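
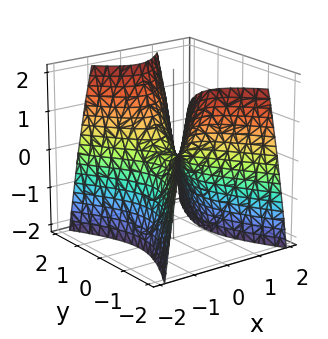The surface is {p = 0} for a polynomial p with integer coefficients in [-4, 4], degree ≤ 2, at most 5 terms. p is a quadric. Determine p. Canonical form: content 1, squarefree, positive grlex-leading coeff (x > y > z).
1. The degree is 2 — a hyperbolic paraboloid; a quadric.
2. Symmetries: it's symmetric under x → −x, forcing even powers of x; the y ↦ −y reflection is a symmetry, so y appears only in even powers.
3. Checking where it meets the axes: it meets the x-axis at x = 0 (among the integer gridlines); it meets the y-axis at y = 0 (among the integer gridlines); it meets the z-axis at z = 0 (among the integer gridlines).
4. Fitting integer coefficients to these (and the overall shape) gives p.

2*x^2 - y^2 + z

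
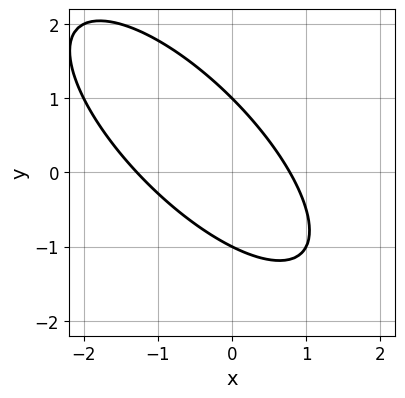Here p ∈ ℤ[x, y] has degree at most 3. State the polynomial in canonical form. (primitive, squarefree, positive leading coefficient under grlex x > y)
2*x^2 + 3*x*y + 2*y^2 + x - 2

Degree: the shape is more complex than any degree-1 curve, so deg p = 2.
From the visible intercepts: among the integer gridlines, it crosses the y-axis at y ∈ {-1, 1}.
These observations pin down the coefficients.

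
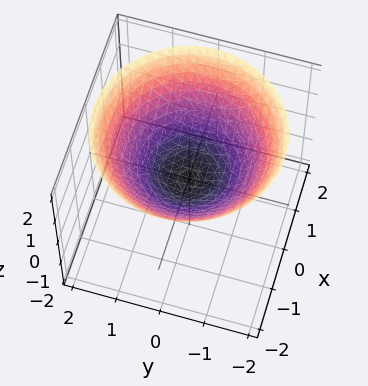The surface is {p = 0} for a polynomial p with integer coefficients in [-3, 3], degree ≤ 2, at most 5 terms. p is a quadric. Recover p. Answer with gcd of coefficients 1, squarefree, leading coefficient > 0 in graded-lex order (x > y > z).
x^2 + y^2 - 2*z

First, degree: a single bowl opening along one axis; a quadric, so deg p = 2.
Next, by symmetry, the z-axis is an axis of rotation, so x and y enter only as x² + y².
Next, from the visible intercepts: one z-axis crossing is at z = 0; one x-axis crossing is at x = 0; it meets the y-axis at y = 0 (among the integer gridlines).
Finally, the integer polynomial consistent with all of this is the stated p.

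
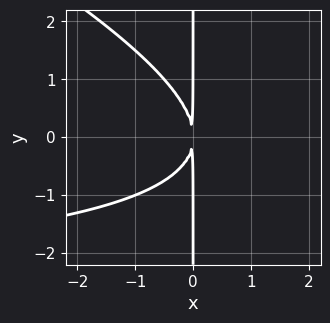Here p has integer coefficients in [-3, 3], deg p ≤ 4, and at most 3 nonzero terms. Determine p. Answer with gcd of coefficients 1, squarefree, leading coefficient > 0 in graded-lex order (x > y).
Degree: the shape is more complex than any degree-2 curve, so deg p = 3.
Checking where it meets the axes: the visible y-axis segment lies entirely on the curve.
Matching integer coefficients to the picture gives p.

x^2*y + 2*x*y^2 + 3*x^2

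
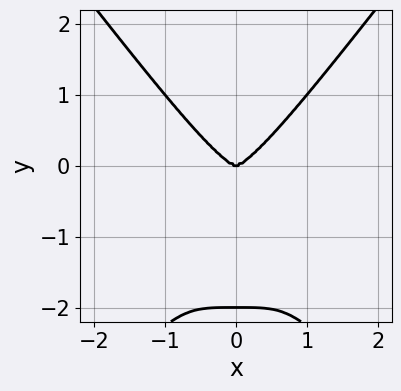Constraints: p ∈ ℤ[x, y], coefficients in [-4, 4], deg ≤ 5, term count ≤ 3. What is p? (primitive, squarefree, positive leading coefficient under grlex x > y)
3*x^4 - y^4 - 2*y^3

deg p = 4. No degree-3 curve has this shape.
Symmetries: mirror symmetry x ↦ −x ⇒ only even powers of x.
Observable constraints: among the integer gridlines, it crosses the y-axis at y ∈ {-2, 0}; one x-axis crossing is at x = 0.
The integer polynomial consistent with all of this is the stated p.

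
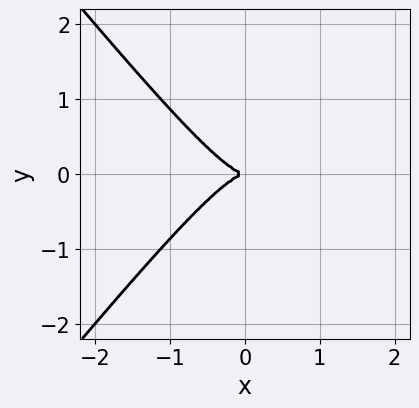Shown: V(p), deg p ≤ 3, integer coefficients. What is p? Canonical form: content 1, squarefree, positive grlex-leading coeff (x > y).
1. The degree is 3 — the shape is more complex than any degree-2 curve.
2. Symmetries: mirror symmetry y ↦ −y ⇒ only even powers of y.
3. Reading off the gridlines: one x-axis crossing is at x = 0; it crosses the y-axis at the gridline y = 0.
4. The integer polynomial consistent with all of this is the stated p.

3*x^3 - 2*x*y^2 + 2*y^2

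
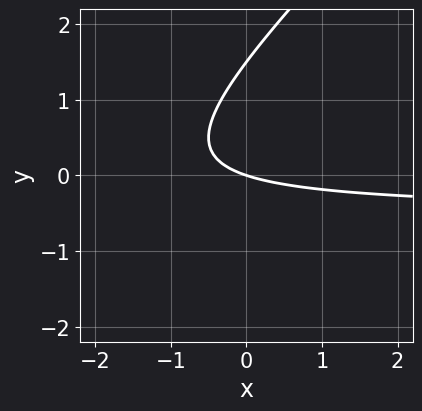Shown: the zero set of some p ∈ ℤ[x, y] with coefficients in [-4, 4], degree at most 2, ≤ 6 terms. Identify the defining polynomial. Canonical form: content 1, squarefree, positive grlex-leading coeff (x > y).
2*x*y - 2*y^2 + x + 3*y

(a) deg p = 2.
(b) From the axis intercepts and sections: one x-axis crossing is at x = 0; one y-axis crossing is at y = 0.
(c) Fitting integer coefficients to these (and the overall shape) gives p.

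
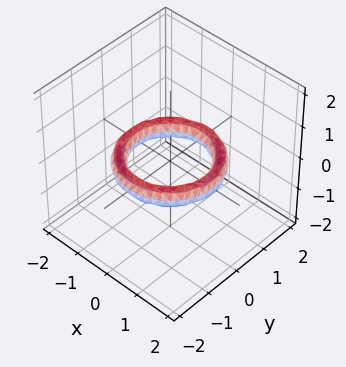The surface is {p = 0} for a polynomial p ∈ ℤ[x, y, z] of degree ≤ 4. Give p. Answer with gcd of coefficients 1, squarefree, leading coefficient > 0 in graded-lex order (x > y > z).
First, deg p = 4.
Next, by symmetry, every cross-section ⟂ z is a circle, so x, y appear only via x² + y².
Next, from the axis intercepts and sections: no z-intercept at any integer in the box; the x-axis gridline crossings are at x ∈ {-1, 1}.
Finally, together with the visible shape, these determine p as stated.

x^4 + 2*x^2*y^2 + y^4 - 3*x^2 - 3*y^2 + 3*z^2 + 2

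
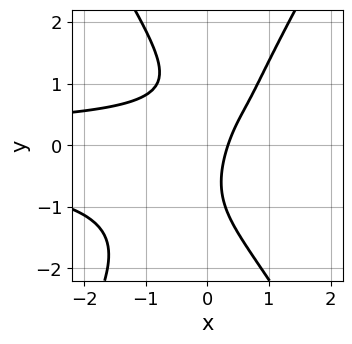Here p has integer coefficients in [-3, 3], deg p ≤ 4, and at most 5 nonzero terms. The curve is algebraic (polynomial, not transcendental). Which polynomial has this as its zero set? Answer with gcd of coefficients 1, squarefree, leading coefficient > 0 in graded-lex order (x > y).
3*x^2*y^2 - y^4 - 3*x*y + 3*x - 1

(a) deg p = 4. No degree-3 curve has this shape.
(b) Checking where it meets the axes: it misses every integer gridline on the y-axis.
(c) Together with the visible shape, these determine p as stated.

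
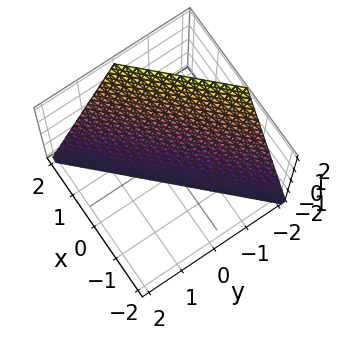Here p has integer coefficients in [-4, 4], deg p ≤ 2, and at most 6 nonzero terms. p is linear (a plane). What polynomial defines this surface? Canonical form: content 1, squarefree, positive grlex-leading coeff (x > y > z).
First, the degree is 1 — every cross-section is a straight line — this is a plane.
Next, reading off the gridlines: one y-axis crossing is at y = -1; one z-axis crossing is at z = -2; one x-axis crossing is at x = 1.
Finally, putting this together gives p.

2*x - 2*y - z - 2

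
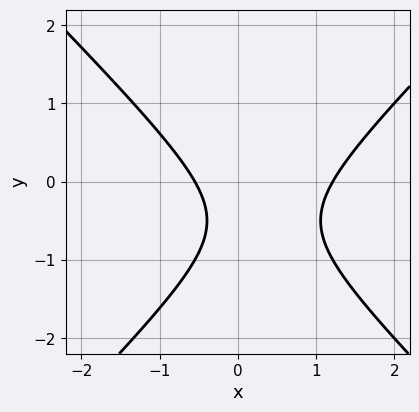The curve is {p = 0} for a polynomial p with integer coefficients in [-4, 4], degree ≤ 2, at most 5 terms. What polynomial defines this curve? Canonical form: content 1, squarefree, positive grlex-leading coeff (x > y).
3*x^2 - 3*y^2 - 2*x - 3*y - 2

First, deg p = 2. The shape is more complex than any degree-1 curve.
Next, from the axis intercepts and sections: it misses every integer gridline on the y-axis.
Finally, these observations pin down the coefficients.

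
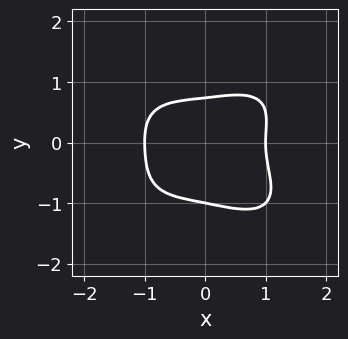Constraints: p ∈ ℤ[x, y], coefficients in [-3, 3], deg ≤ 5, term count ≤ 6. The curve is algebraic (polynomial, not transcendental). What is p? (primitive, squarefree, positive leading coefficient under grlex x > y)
x^4 + 2*y^4 - x*y^2 + y^3 - 1

The degree is 4 — the shape is more complex than any degree-3 curve.
From the visible intercepts: among the integer gridlines, it crosses the x-axis at x ∈ {-1, 1}; one y-axis crossing is at y = -1.
Assembling these constraints gives the stated polynomial.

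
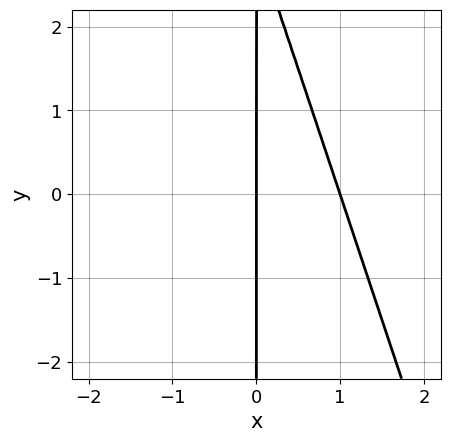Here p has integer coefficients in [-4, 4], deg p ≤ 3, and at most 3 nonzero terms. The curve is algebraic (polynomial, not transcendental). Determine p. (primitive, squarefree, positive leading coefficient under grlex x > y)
3*x^2 + x*y - 3*x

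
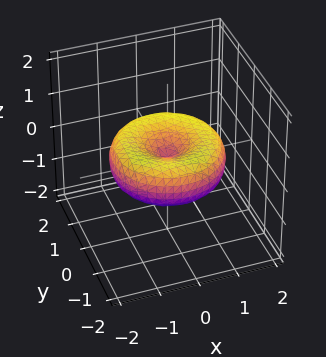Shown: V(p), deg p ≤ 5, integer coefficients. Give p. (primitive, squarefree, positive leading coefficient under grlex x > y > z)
1. The degree is 4 — the shape is more complex than any degree-3 surface.
2. Symmetry: every cross-section ⟂ z is a circle, so x, y appear only via x² + y².
3. Reading off the gridlines: it meets the z-axis at z = 0 (among the integer gridlines); it crosses the y-axis at the gridline y = 0; it crosses the x-axis at the gridline x = 0.
4. Solving for integer coefficients yields p as stated.

x^4 + 2*x^2*y^2 + y^4 - 2*x^2 - 2*y^2 + 3*z^2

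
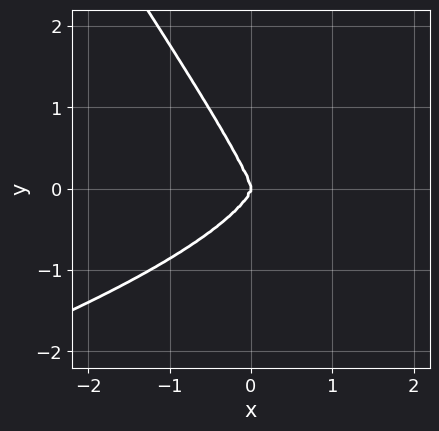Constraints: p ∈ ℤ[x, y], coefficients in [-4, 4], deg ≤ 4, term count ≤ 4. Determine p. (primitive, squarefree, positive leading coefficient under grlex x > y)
1. Degree: the shape is more complex than any degree-3 curve, so deg p = 4.
2. Observable constraints: it crosses the x-axis at the gridline x = 0; it crosses the y-axis at the gridline y = 0.
3. Fitting integer coefficients to these (and the overall shape) gives p.

3*x*y^3 + 2*y^4 + 3*x^3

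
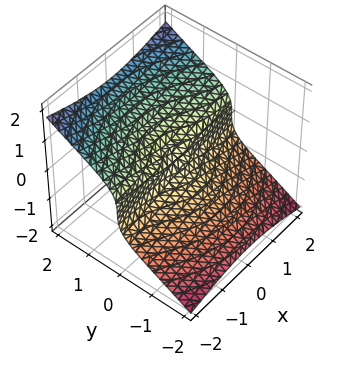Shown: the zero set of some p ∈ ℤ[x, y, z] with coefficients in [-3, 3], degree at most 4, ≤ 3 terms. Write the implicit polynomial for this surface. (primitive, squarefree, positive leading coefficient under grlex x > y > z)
1. Degree: a generic line meets the surface in up to 3 points, so deg p = 3.
2. Checking where it meets the axes: the visible x-axis segment lies entirely on the surface; it meets the y-axis at y = 0 (among the integer gridlines); it meets the z-axis at z = 0 (among the integer gridlines).
3. Solving for integer coefficients yields p as stated.

x^2*y + y^3 - 3*z^3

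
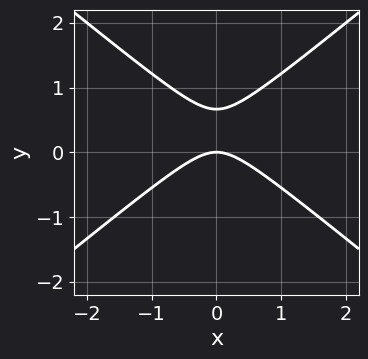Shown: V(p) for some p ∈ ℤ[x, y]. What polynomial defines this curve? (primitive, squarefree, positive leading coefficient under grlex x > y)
2*x^2 - 3*y^2 + 2*y

1. The degree is 2 — the shape is more complex than any degree-1 curve.
2. Symmetries: mirror symmetry x ↦ −x ⇒ only even powers of x.
3. Observable constraints: one y-axis crossing is at y = 0; it crosses the x-axis at the gridline x = 0.
4. Assembling these constraints gives the stated polynomial.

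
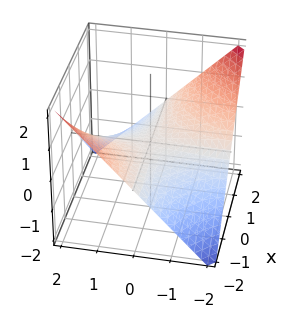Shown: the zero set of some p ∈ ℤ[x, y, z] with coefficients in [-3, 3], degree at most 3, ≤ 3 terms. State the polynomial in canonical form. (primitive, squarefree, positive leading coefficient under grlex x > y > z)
1. Degree: a saddle surface; a quadric, so deg p = 2.
2. Observable constraints: the visible x-axis segment lies entirely on the surface; it meets the z-axis at z = 0 (among the integer gridlines); the visible y-axis segment lies entirely on the surface.
3. Together with the visible shape, these determine p as stated.

x*y + 2*z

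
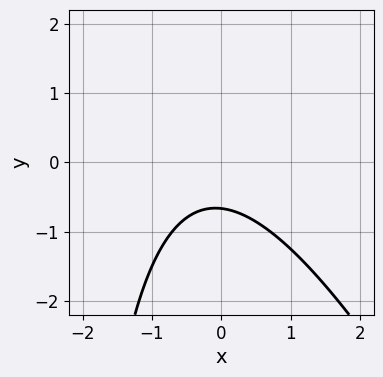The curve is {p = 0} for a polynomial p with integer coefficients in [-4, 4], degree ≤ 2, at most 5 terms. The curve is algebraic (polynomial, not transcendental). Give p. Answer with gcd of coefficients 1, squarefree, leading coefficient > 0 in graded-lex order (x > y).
1. The degree is 2 — no degree-1 curve has this shape.
2. Observable constraints: the curve avoids every integer x-axis point in the box.
3. Together with the visible shape, these determine p as stated.

2*x^2 + x*y + x + 3*y + 2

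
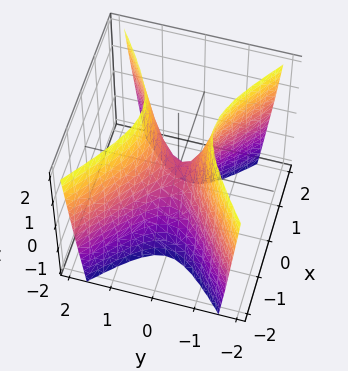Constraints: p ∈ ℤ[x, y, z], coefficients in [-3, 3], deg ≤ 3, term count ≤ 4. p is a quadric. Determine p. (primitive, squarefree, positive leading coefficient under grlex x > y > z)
2*x^2 - 3*y^2 + z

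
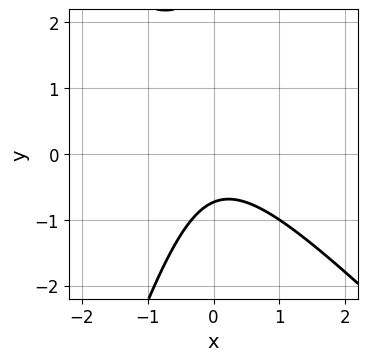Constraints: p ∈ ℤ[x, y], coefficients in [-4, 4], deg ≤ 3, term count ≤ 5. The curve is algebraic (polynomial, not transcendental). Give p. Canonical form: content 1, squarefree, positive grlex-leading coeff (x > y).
1. Degree: the shape is more complex than any degree-1 curve, so deg p = 2.
2. From the axis intercepts and sections: the curve avoids every integer x-axis point in the box.
3. Matching integer coefficients to the picture gives p.

3*x^2 + 2*x*y - y^2 + 2*y + 2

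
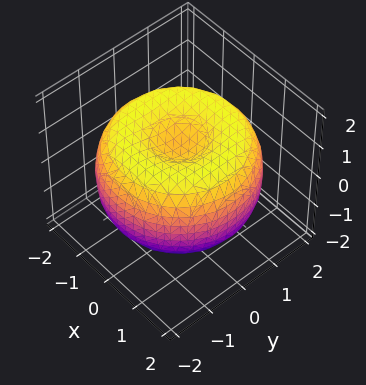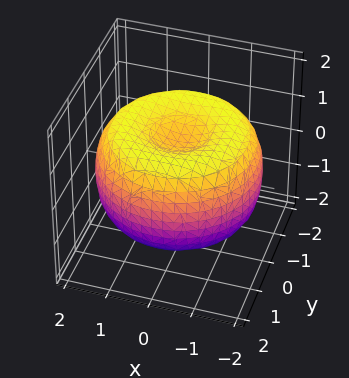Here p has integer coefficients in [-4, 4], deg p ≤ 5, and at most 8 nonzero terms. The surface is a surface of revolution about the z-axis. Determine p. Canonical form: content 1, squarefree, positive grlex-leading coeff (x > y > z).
x^4 + 2*x^2*y^2 + y^4 - 3*x^2 - 3*y^2 + 3*z^2 - 2

(a) deg p = 4.
(b) Symmetries: every cross-section ⟂ z is a circle, so x, y appear only via x² + y².
(c) From the axis intercepts and sections: a circular section at z = 1 has radius between 0 and 1.
(d) These observations pin down the coefficients.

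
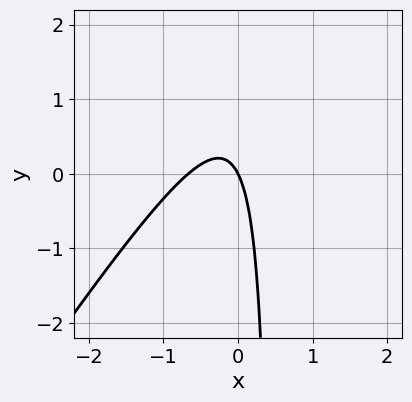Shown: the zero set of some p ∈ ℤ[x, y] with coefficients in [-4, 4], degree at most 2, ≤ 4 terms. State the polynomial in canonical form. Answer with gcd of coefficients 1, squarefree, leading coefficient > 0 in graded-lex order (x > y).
The degree is 2 — a generic line meets the curve in up to 2 points.
Against the integer gridlines: it meets the x-axis at x = 0 (among the integer gridlines); one y-axis crossing is at y = 0.
These observations pin down the coefficients.

3*x^2 - 2*x*y + 2*x + y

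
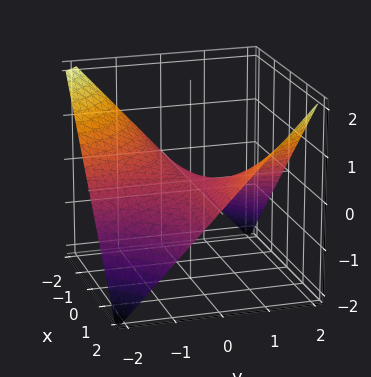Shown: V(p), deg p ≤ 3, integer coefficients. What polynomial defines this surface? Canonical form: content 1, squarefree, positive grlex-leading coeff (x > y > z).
(a) Degree: a hyperbolic paraboloid; a quadric, so deg p = 2.
(b) Observable constraints: the visible x-axis segment lies entirely on the surface; the visible y-axis segment lies entirely on the surface.
(c) Fitting integer coefficients to these (and the overall shape) gives p.

x*y - 2*z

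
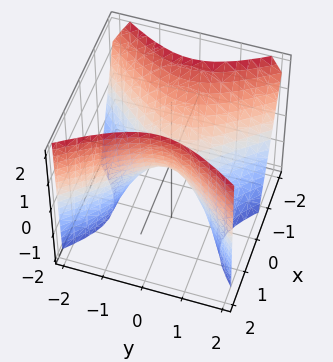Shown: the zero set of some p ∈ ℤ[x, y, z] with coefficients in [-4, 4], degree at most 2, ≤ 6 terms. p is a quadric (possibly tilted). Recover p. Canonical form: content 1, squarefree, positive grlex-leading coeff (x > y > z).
3*x^2 + x*z - 2*y^2 - 2*z

First, the degree is 2 — no degree-1 surface has this shape.
Then, from the axis intercepts and sections: one z-axis crossing is at z = 0; it crosses the x-axis at the gridline x = 0.
Finally, the integer polynomial consistent with all of this is the stated p.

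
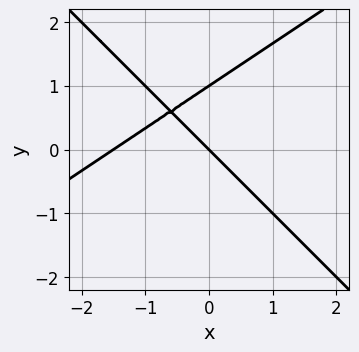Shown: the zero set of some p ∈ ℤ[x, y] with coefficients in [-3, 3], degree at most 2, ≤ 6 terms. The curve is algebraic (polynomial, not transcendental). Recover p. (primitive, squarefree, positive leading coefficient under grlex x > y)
deg p = 2. A generic line meets the curve in up to 2 points.
Against the integer gridlines: it meets the x-axis at x = 0 (among the integer gridlines); among the integer gridlines, it crosses the y-axis at y ∈ {0, 1}.
Assembling these constraints gives the stated polynomial.

2*x^2 - x*y - 3*y^2 + 3*x + 3*y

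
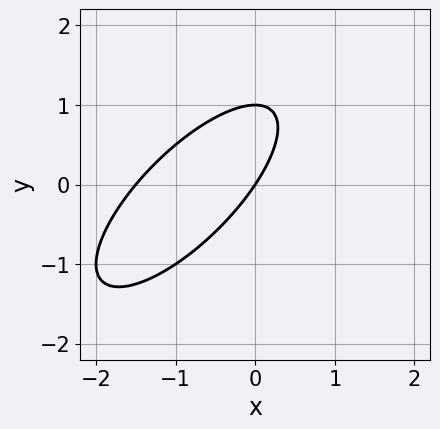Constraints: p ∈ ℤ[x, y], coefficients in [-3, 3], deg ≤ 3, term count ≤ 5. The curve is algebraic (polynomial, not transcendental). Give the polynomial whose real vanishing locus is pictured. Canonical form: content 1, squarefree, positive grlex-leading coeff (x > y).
2*x^2 - 3*x*y + 2*y^2 + 3*x - 2*y

The degree is 2 — no degree-1 curve has this shape.
Reading off the gridlines: it meets the x-axis at x = 0 (among the integer gridlines); among the integer gridlines, it crosses the y-axis at y ∈ {0, 1}.
Solving for integer coefficients yields p as stated.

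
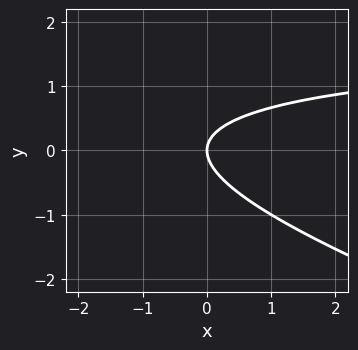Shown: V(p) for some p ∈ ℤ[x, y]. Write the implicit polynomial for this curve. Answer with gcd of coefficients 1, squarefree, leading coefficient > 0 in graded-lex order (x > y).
First, degree: the shape is more complex than any degree-1 curve, so deg p = 2.
Next, from the axis intercepts and sections: it meets the x-axis at x = 0 (among the integer gridlines); it crosses the y-axis at the gridline y = 0.
Finally, the integer polynomial consistent with all of this is the stated p.

x*y + 3*y^2 - 2*x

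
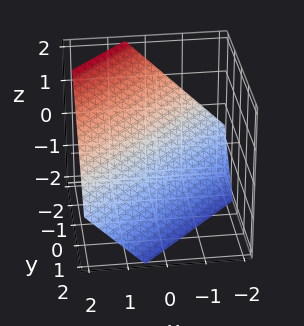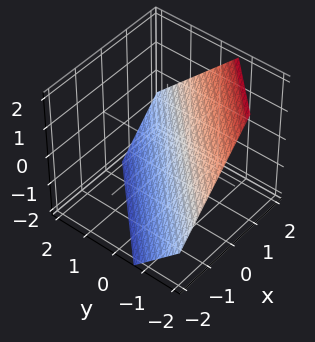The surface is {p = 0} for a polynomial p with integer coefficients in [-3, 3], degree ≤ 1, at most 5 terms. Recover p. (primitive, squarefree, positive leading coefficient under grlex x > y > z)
(a) Degree: every cross-section is a straight line — this is a plane, so deg p = 1.
(b) Solving for integer coefficients yields p as stated.

3*x - 3*y - 3*z - 2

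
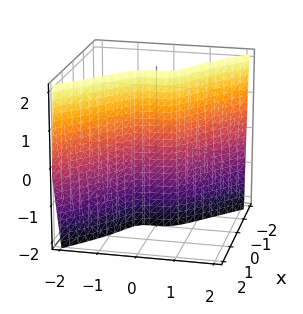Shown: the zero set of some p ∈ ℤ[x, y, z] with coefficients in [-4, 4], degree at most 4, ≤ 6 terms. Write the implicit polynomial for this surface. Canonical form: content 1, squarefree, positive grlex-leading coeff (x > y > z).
deg p = 3. The shape is more complex than any degree-2 surface.
Reading off the gridlines: it crosses the y-axis at the gridline y = 0; the visible z-axis segment lies entirely on the surface; one x-axis crossing is at x = 0.
Fitting integer coefficients to these (and the overall shape) gives p.

3*x^3 + x^2*z + 3*y^3 + 3*x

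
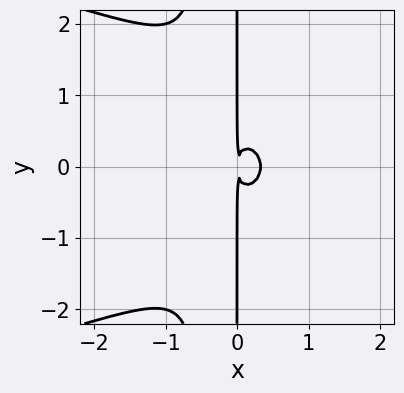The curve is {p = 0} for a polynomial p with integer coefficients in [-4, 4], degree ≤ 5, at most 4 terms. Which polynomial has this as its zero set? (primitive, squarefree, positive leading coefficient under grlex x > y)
First, degree: a generic line meets the curve in up to 4 points, so deg p = 4.
Next, symmetries: mirror symmetry y ↦ −y ⇒ only even powers of y.
Then, checking where it meets the axes: the visible y-axis segment lies entirely on the curve.
Finally, assembling these constraints gives the stated polynomial.

2*x^2*y^2 + 3*x^3 + x*y^2 - x^2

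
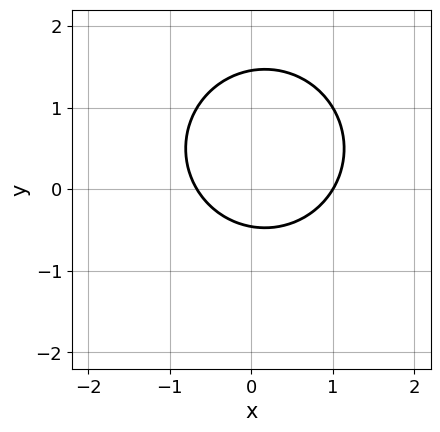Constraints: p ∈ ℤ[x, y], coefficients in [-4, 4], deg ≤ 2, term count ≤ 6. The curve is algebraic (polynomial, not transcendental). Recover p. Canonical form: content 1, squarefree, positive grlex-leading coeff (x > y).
First, degree: a generic line meets the curve in up to 2 points, so deg p = 2.
Then, from the axis intercepts and sections: it meets the x-axis at x = 1 (among the integer gridlines).
Finally, these observations pin down the coefficients.

3*x^2 + 3*y^2 - x - 3*y - 2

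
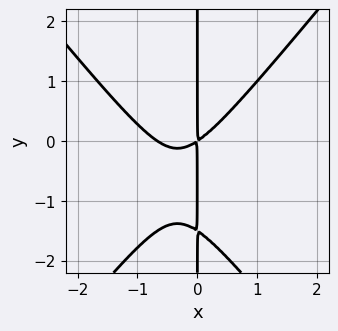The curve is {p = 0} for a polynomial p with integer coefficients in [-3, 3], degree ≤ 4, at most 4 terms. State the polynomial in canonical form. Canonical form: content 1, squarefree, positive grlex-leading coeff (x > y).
1. The degree is 3 — no degree-2 curve has this shape.
2. Reading off the gridlines: the visible y-axis segment lies entirely on the curve.
3. Matching integer coefficients to the picture gives p.

3*x^3 - 2*x*y^2 + 2*x^2 - 3*x*y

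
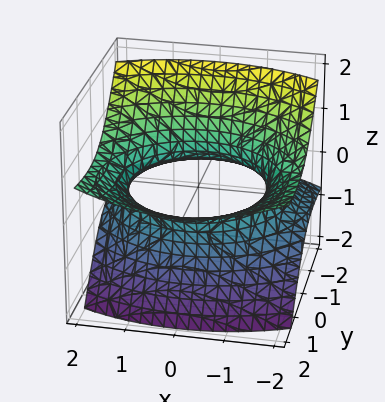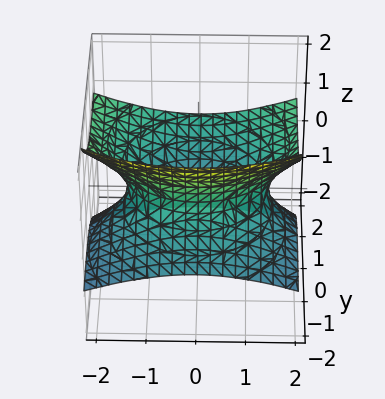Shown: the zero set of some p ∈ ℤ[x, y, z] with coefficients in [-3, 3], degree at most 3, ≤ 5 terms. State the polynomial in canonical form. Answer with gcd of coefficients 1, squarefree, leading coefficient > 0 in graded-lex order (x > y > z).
x^2 + y^2 - 3*y*z - 3*z^2 - 2

(a) Degree: the shape is more complex than any degree-1 surface, so deg p = 2.
(b) From the axis intercepts and sections: no z-intercept at any integer in the box.
(c) Putting this together gives p.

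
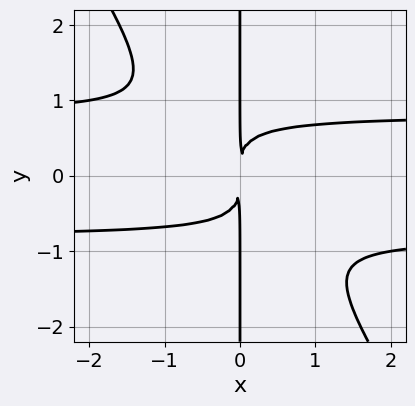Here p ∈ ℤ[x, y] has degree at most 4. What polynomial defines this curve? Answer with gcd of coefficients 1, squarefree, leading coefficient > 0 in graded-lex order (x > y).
3*x^2*y^2 + 2*x*y^3 - 2*x^2

First, deg p = 4. A generic line meets the curve in up to 4 points.
Next, reading off the gridlines: every point of the y-axis in the box is on the curve.
Finally, fitting integer coefficients to these (and the overall shape) gives p.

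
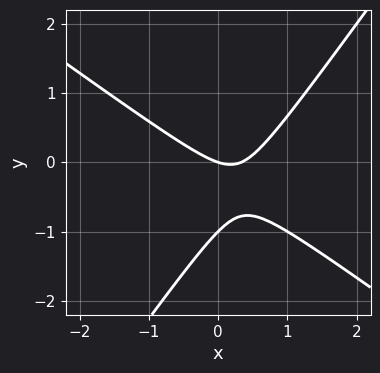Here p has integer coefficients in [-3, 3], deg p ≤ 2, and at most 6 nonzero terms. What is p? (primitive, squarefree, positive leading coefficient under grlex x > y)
3*x^2 + 2*x*y - 3*y^2 - x - 3*y

(a) deg p = 2. The shape is more complex than any degree-1 curve.
(b) From the visible intercepts: it meets the x-axis at x = 0 (among the integer gridlines); among the integer gridlines, it crosses the y-axis at y ∈ {-1, 0}.
(c) Together with the visible shape, these determine p as stated.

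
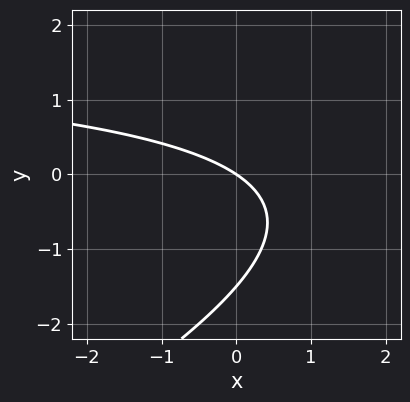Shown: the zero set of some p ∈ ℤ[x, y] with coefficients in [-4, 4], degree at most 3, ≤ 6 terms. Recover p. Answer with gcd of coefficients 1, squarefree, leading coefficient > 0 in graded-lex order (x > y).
x*y - 2*y^2 - 2*x - 3*y

deg p = 2. No degree-1 curve has this shape.
From the axis intercepts and sections: one y-axis crossing is at y = 0; it crosses the x-axis at the gridline x = 0.
Fitting integer coefficients to these (and the overall shape) gives p.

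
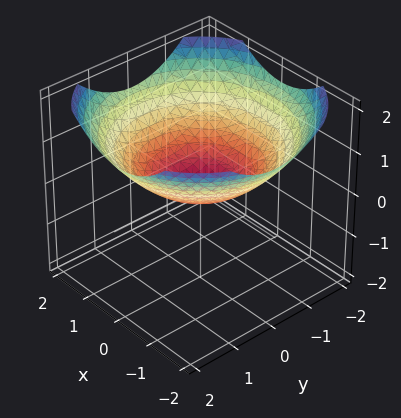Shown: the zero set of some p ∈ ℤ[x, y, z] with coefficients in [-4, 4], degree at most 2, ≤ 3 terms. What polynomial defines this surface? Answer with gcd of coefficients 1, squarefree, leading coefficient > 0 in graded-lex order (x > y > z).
First, degree: a single bowl opening along one axis; a quadric, so deg p = 2.
Next, by symmetry, the z-axis is an axis of rotation, so x and y enter only as x² + y².
Then, checking where it meets the axes: it meets the z-axis at z = 0 (among the integer gridlines); a circular section at z = 1 has radius between 1 and 2.
Finally, fitting integer coefficients to these (and the overall shape) gives p.

x^2 + y^2 - 3*z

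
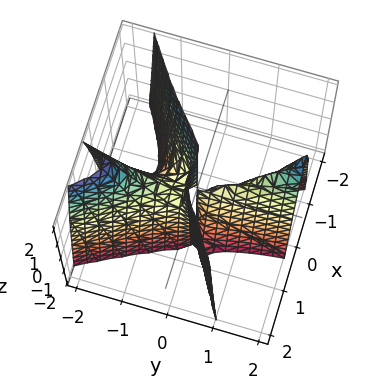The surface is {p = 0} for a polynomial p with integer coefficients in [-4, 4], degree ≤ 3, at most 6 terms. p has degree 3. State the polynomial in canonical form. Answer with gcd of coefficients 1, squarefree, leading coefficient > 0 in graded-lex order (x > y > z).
The degree is 3 — a generic line meets the surface in up to 3 points.
Reading off the gridlines: every point of the z-axis in the box is on the surface; the visible y-axis segment lies entirely on the surface.
Fitting integer coefficients to these (and the overall shape) gives p.

3*x^3 - 3*x^2*y - 3*x*y^2 - 2*x^2 - y*z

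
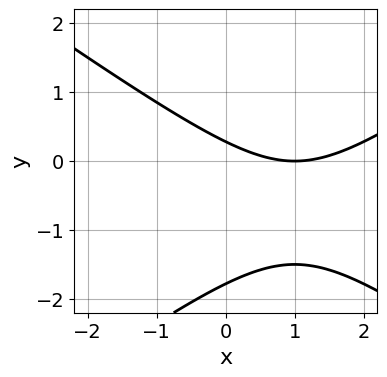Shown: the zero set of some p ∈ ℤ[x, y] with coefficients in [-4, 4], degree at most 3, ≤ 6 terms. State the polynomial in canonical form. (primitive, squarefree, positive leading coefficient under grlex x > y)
x^2 - 2*y^2 - 2*x - 3*y + 1

deg p = 2. A generic line meets the curve in up to 2 points.
Reading off the gridlines: it crosses the x-axis at the gridline x = 1.
The integer polynomial consistent with all of this is the stated p.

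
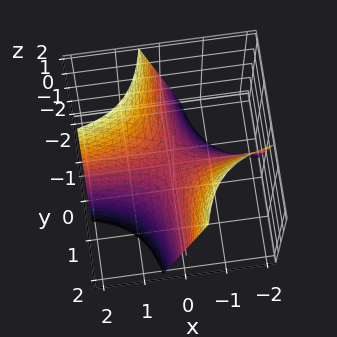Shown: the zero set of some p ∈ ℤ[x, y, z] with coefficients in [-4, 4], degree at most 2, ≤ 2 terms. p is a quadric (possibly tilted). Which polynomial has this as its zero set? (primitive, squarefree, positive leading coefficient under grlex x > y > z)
(a) Degree: no degree-1 surface has this shape, so deg p = 2.
(b) From the visible intercepts: every point of the x-axis in the box is on the surface; it meets the z-axis at z = 0 (among the integer gridlines); every point of the y-axis in the box is on the surface.
(c) Putting this together gives p.

2*x*y + z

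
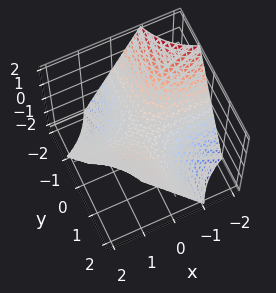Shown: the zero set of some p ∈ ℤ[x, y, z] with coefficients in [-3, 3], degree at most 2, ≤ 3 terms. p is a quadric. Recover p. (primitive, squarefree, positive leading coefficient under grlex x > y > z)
1. deg p = 2. A saddle surface; a quadric.
2. Checking where it meets the axes: the visible x-axis segment lies entirely on the surface; it crosses the z-axis at the gridline z = 0; the visible y-axis segment lies entirely on the surface.
3. Together with the visible shape, these determine p as stated.

x*y - z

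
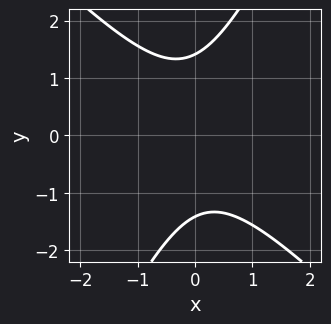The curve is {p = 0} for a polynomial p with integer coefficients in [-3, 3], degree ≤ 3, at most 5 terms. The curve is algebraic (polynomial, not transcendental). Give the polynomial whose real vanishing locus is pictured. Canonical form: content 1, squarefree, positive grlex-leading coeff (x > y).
2*x^2 + x*y - y^2 + 2

1. deg p = 2. No degree-1 curve has this shape.
2. From the axis intercepts and sections: it misses every integer gridline on the x-axis.
3. Solving for integer coefficients yields p as stated.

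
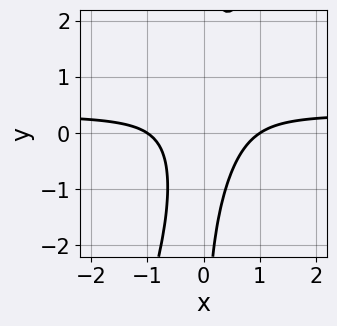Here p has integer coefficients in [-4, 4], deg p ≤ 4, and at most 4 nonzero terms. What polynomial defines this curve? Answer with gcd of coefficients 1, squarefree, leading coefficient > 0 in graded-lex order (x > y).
3*x^2*y - x*y^2 - x^2 + 1

1. Degree: a generic line meets the curve in up to 3 points, so deg p = 3.
2. Observable constraints: the curve avoids every integer y-axis point in the box; the x-axis gridline crossings are at x ∈ {-1, 1}.
3. Putting this together gives p.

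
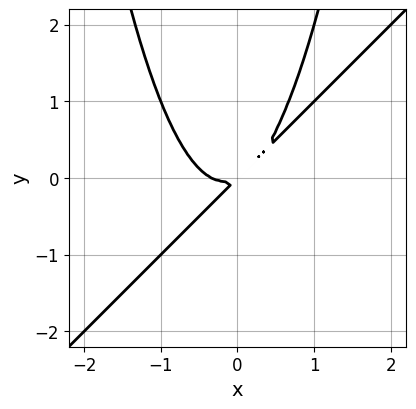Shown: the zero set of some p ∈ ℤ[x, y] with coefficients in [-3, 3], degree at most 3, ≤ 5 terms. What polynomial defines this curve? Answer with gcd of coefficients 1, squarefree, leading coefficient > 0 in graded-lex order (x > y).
3*x^3 - 3*x^2*y + x^2 - 3*x*y + 2*y^2

First, deg p = 3.
Finally, putting this together gives p.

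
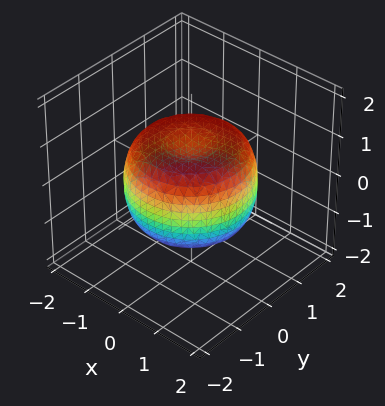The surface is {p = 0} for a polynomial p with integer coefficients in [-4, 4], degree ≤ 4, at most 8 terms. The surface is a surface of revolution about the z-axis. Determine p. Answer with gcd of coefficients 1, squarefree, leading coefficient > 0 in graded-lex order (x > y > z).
First, the degree is 4 — a generic line meets the surface in up to 4 points.
Then, by symmetry, every cross-section ⟂ z is a circle, so x, y appear only via x² + y².
Next, from the axis intercepts and sections: a circular section at z = 1 has radius between 0 and 1.
Finally, putting this together gives p.

2*x^4 + 4*x^2*y^2 + 2*y^4 - 3*x^2 - 3*y^2 + 3*z^2 - 2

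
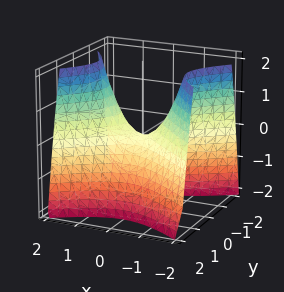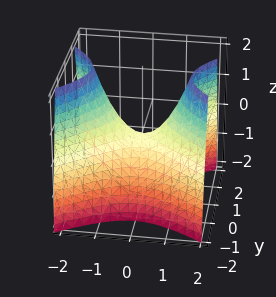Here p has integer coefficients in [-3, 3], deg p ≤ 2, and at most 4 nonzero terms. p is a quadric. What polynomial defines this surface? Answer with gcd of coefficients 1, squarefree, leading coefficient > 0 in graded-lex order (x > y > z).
2*x^2 - 3*y^2 - 2*z

1. Degree: a saddle surface; a quadric, so deg p = 2.
2. Symmetries: mirror symmetry x ↦ −x ⇒ only even powers of x; mirror symmetry y ↦ −y ⇒ only even powers of y.
3. Against the integer gridlines: one y-axis crossing is at y = 0; it meets the z-axis at z = 0 (among the integer gridlines); it crosses the x-axis at the gridline x = 0.
4. Putting this together gives p.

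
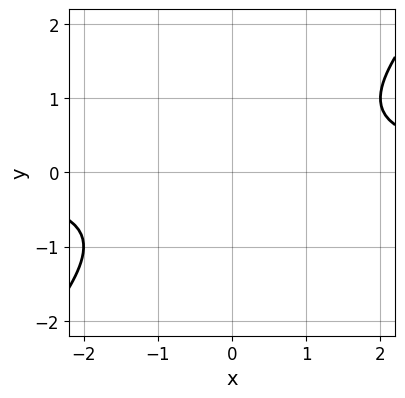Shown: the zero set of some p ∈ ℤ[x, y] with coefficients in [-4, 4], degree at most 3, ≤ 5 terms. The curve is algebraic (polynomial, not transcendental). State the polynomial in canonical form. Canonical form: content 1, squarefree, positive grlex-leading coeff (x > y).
x*y - y^2 - 1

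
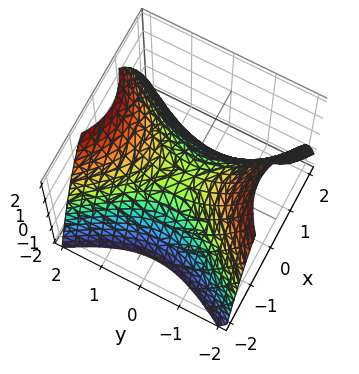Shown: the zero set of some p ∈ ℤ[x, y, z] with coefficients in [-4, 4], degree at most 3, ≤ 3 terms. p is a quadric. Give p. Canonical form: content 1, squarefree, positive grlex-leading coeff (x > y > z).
1. The degree is 2 — a hyperbolic paraboloid; a quadric.
2. Symmetries: the x ↦ −x reflection is a symmetry, so x appears only in even powers; mirror symmetry y ↦ −y ⇒ only even powers of y.
3. Checking where it meets the axes: it crosses the z-axis at the gridline z = 0; it crosses the x-axis at the gridline x = 0; it crosses the y-axis at the gridline y = 0.
4. Putting this together gives p.

3*x^2 - 2*y^2 + 3*z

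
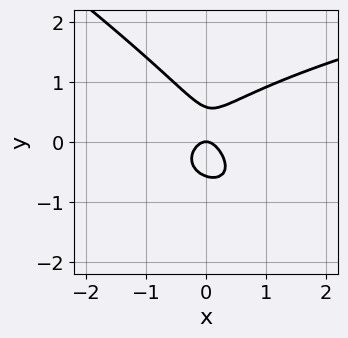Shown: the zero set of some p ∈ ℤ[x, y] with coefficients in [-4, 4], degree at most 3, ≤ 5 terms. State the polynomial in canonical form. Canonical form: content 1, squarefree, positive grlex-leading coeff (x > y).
(a) Degree: a generic line meets the curve in up to 3 points, so deg p = 3.
(b) From the visible intercepts: it crosses the x-axis at the gridline x = 0; one y-axis crossing is at y = 0.
(c) Assembling these constraints gives the stated polynomial.

2*x*y^2 + 3*y^3 - 3*x^2 - y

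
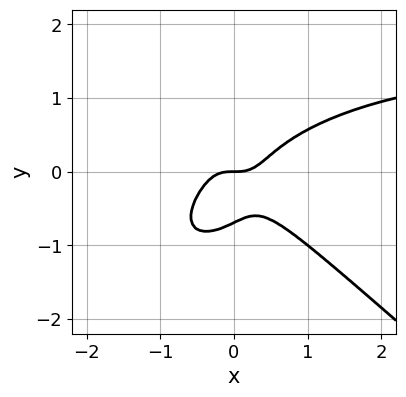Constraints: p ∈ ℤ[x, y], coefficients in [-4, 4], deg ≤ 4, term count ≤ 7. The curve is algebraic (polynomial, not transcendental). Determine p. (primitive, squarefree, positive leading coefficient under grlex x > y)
2*x^3*y + 3*y^4 - 3*x^3 + 3*x*y^2 + y

(a) deg p = 4. No degree-3 curve has this shape.
(b) Checking where it meets the axes: one x-axis crossing is at x = 0; it crosses the y-axis at the gridline y = 0.
(c) Assembling these constraints gives the stated polynomial.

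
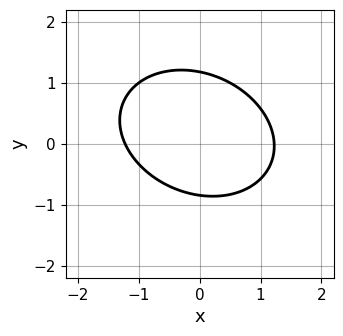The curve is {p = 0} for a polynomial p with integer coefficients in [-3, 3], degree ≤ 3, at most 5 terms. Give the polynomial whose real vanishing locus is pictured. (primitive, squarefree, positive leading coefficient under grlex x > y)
deg p = 2. No degree-1 curve has this shape.
Putting this together gives p.

2*x^2 + x*y + 3*y^2 - y - 3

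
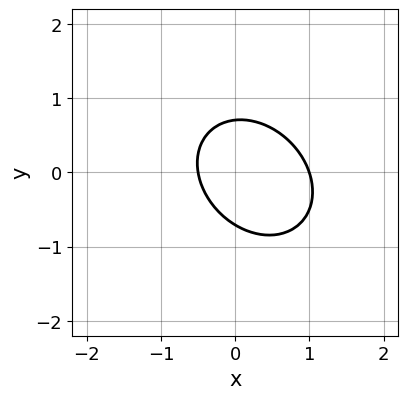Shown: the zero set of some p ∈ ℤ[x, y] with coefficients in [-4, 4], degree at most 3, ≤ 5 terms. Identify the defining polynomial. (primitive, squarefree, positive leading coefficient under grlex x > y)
2*x^2 + x*y + 2*y^2 - x - 1

deg p = 2. A generic line meets the curve in up to 2 points.
Reading off the gridlines: it meets the x-axis at x = 1 (among the integer gridlines).
These observations pin down the coefficients.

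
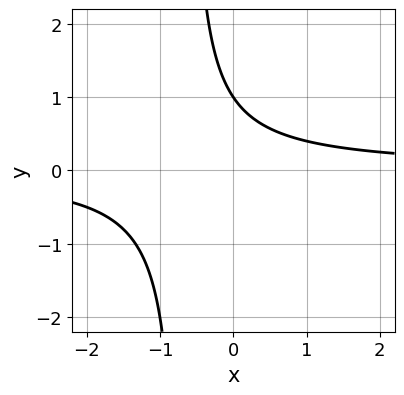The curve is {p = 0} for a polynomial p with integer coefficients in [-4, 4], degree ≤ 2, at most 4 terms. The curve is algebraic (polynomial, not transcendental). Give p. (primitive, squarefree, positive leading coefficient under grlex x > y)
3*x*y + 2*y - 2

Degree: a generic line meets the curve in up to 2 points, so deg p = 2.
From the axis intercepts and sections: it meets the y-axis at y = 1 (among the integer gridlines); no x-intercept at any integer in the box.
The integer polynomial consistent with all of this is the stated p.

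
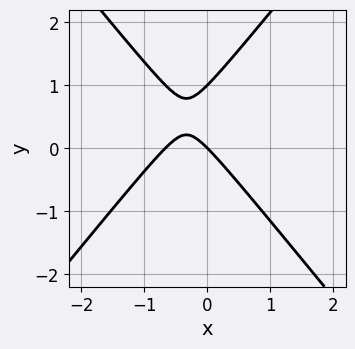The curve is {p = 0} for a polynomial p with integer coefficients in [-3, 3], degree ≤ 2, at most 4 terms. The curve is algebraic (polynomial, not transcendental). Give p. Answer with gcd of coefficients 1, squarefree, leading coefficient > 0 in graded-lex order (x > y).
First, degree: a generic line meets the curve in up to 2 points, so deg p = 2.
Next, checking where it meets the axes: the y-axis gridline crossings are at y ∈ {0, 1}; it meets the x-axis at x = 0 (among the integer gridlines).
Finally, fitting integer coefficients to these (and the overall shape) gives p.

3*x^2 - 2*y^2 + 2*x + 2*y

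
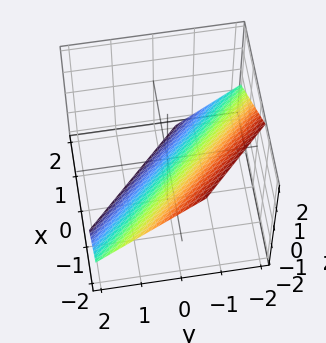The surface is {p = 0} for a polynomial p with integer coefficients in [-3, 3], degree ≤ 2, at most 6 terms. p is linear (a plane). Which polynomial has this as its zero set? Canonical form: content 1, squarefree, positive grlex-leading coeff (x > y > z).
1. deg p = 1. Every cross-section is a straight line — this is a plane.
2. Solving for integer coefficients yields p as stated.

3*x + 3*y + 3*z + 2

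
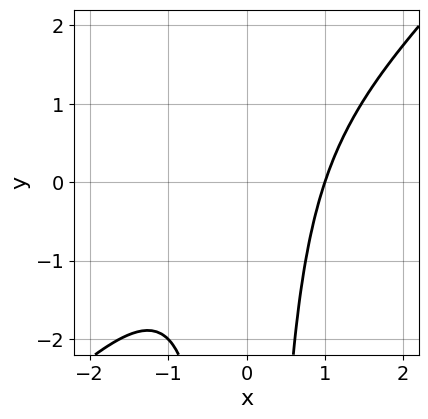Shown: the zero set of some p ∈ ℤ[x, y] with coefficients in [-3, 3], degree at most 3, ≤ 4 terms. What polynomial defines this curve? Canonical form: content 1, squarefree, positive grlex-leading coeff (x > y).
x^3 - x^2*y - 1

Degree: the shape is more complex than any degree-2 curve, so deg p = 3.
From the visible intercepts: no y-intercept at any integer in the box; it meets the x-axis at x = 1 (among the integer gridlines).
Solving for integer coefficients yields p as stated.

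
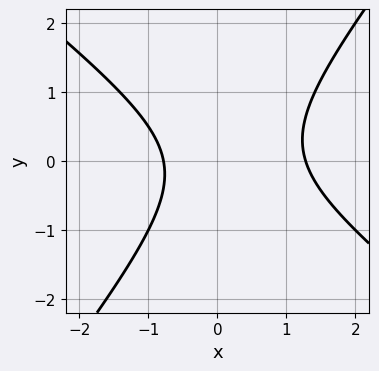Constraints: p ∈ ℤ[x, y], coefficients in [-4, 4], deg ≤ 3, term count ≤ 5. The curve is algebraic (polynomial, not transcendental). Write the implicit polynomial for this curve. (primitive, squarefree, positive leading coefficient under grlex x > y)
2*x^2 + x*y - 2*y^2 - x - 2

(a) The degree is 2 — a generic line meets the curve in up to 2 points.
(b) From the axis intercepts and sections: the curve avoids every integer y-axis point in the box.
(c) Assembling these constraints gives the stated polynomial.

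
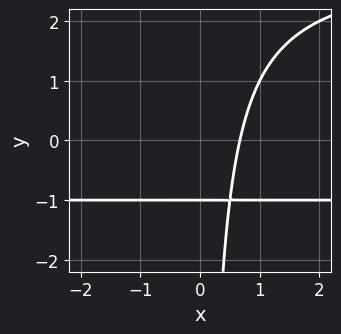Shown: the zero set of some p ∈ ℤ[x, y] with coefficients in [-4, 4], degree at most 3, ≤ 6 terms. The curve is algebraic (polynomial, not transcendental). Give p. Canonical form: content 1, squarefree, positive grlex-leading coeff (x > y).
(a) deg p = 3. The shape is more complex than any degree-2 curve.
(b) Observable constraints: one y-axis crossing is at y = -1.
(c) The integer polynomial consistent with all of this is the stated p.

x*y^2 - 2*x*y - 3*x + 2*y + 2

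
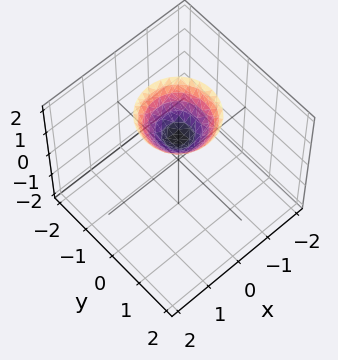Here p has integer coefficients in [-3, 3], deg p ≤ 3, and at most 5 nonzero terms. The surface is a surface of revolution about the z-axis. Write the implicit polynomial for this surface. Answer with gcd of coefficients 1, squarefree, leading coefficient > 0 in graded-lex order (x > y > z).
deg p = 2.
Symmetries: rotational symmetry about the z-axis ⇒ p depends on x, y only through x² + y².
Checking where it meets the axes: one z-axis crossing is at z = 1; a circular section at z = 2 has radius exactly 1.
These observations pin down the coefficients.

x^2 + y^2 - z + 1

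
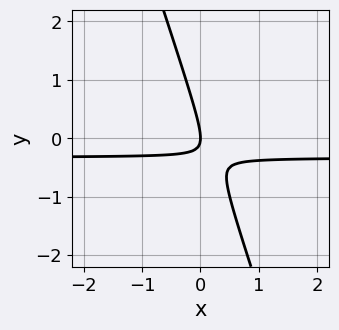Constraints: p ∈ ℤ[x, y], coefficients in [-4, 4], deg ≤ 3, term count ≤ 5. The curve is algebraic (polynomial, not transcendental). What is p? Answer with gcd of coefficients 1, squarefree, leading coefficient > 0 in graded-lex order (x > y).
3*x*y + y^2 + x

deg p = 2. The shape is more complex than any degree-1 curve.
From the visible intercepts: one y-axis crossing is at y = 0; one x-axis crossing is at x = 0.
Putting this together gives p.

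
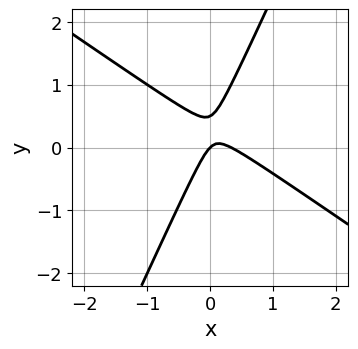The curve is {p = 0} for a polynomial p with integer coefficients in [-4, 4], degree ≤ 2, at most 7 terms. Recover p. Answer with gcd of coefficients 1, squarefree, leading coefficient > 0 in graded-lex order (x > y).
3*x^2 + 3*x*y - 2*y^2 - x + y

First, degree: no degree-1 curve has this shape, so deg p = 2.
Then, reading off the gridlines: one x-axis crossing is at x = 0; one y-axis crossing is at y = 0.
Finally, assembling these constraints gives the stated polynomial.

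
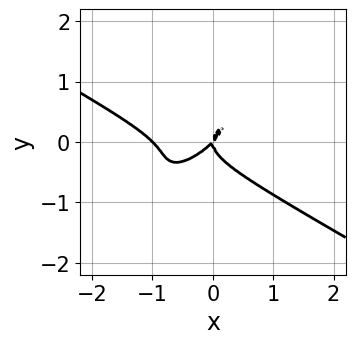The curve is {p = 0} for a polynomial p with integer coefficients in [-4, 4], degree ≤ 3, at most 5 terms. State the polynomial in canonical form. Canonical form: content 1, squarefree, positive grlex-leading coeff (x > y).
First, the degree is 3 — a generic line meets the curve in up to 3 points.
Next, observable constraints: one y-axis crossing is at y = 0; among the integer gridlines, it crosses the x-axis at x ∈ {-1, 0}.
Finally, together with the visible shape, these determine p as stated.

x^3 - 2*x*y^2 + 2*y^3 + x^2 - x*y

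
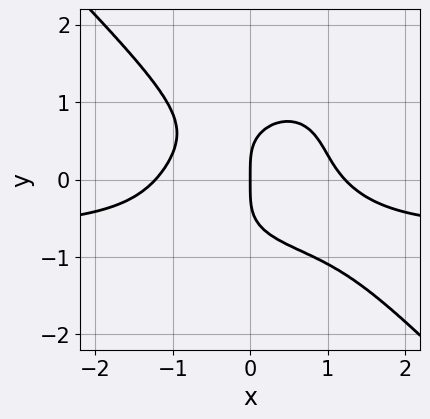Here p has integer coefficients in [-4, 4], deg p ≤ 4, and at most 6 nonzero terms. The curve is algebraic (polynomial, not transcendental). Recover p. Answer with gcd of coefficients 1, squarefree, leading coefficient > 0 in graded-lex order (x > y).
3*x^3*y + 3*y^4 + 2*x^3 - 3*x

First, deg p = 4.
Then, against the integer gridlines: one x-axis crossing is at x = 0; one y-axis crossing is at y = 0.
Finally, these observations pin down the coefficients.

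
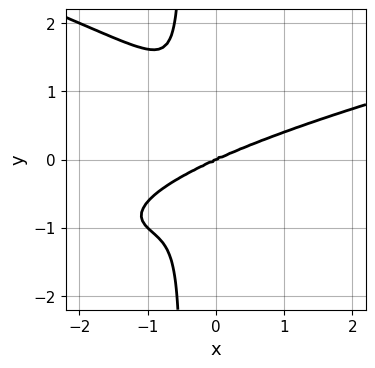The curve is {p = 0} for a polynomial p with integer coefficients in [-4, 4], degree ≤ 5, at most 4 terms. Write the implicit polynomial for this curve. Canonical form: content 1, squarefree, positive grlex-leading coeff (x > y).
(a) The degree is 4 — the shape is more complex than any degree-3 curve.
(b) Against the integer gridlines: it meets the y-axis at y = 0 (among the integer gridlines); it crosses the x-axis at the gridline x = 0.
(c) Assembling these constraints gives the stated polynomial.

2*x*y^3 - x^3 + 2*x^2*y + y^3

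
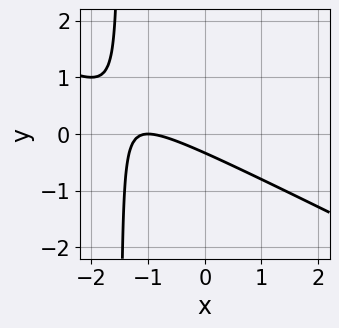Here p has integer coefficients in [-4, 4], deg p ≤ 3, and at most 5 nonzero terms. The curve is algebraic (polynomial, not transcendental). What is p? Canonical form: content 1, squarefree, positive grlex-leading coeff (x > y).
x^2 + 2*x*y + 2*x + 3*y + 1

1. Degree: no degree-1 curve has this shape, so deg p = 2.
2. Reading off the gridlines: it crosses the x-axis at the gridline x = -1.
3. Assembling these constraints gives the stated polynomial.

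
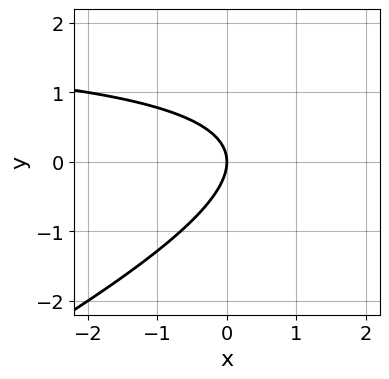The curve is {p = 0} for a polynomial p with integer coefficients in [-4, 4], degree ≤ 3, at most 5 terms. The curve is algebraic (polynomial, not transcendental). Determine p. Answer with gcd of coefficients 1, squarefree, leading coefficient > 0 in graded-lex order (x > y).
First, deg p = 2. The shape is more complex than any degree-1 curve.
Then, against the integer gridlines: it meets the y-axis at y = 0 (among the integer gridlines); it meets the x-axis at x = 0 (among the integer gridlines).
Finally, fitting integer coefficients to these (and the overall shape) gives p.

x*y - 2*y^2 - 2*x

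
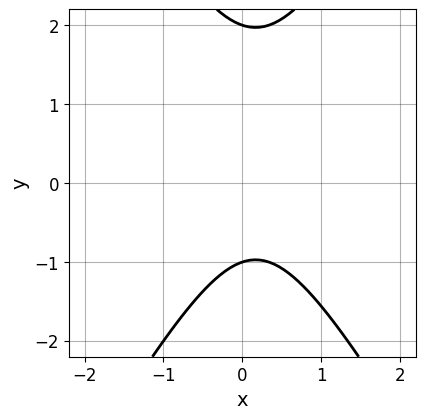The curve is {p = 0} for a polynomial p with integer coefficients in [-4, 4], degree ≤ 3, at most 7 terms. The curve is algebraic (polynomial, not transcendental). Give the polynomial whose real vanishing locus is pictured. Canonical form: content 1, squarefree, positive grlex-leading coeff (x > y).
3*x^2 - y^2 - x + y + 2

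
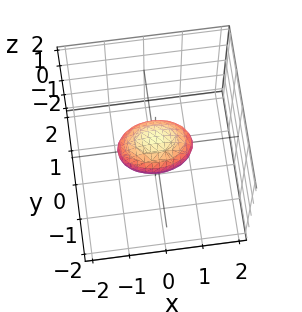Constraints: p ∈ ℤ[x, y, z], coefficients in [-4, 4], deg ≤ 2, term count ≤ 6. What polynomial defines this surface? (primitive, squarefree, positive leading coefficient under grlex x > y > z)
deg p = 2. A closed, bounded, convex surface; a quadric.
Symmetries: it's symmetric under z → −z, forcing even powers of z; mirror symmetry y ↦ −y ⇒ only even powers of y; it's symmetric under x → −x, forcing even powers of x.
Observable constraints: among the integer gridlines, it crosses the x-axis at x ∈ {-1, 1}.
Solving for integer coefficients yields p as stated.

x^2 + 2*y^2 + 2*z^2 - 1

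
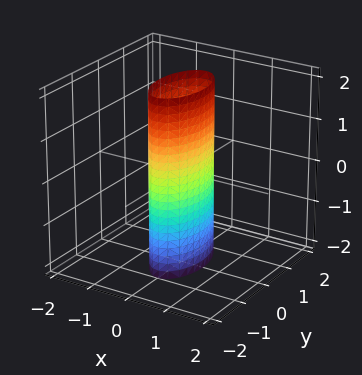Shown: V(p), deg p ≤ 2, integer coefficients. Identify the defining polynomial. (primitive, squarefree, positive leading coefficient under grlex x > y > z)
3*x^2 + y^2 - 1

The degree is 2 — a cylinder; a quadric.
Symmetries: mirror symmetry z ↦ −z ⇒ only even powers of z; mirror symmetry x ↦ −x ⇒ only even powers of x; the y ↦ −y reflection is a symmetry, so y appears only in even powers.
Observable constraints: no z-intercept at any integer in the box; the y-axis gridline crossings are at y ∈ {-1, 1}.
Matching integer coefficients to the picture gives p.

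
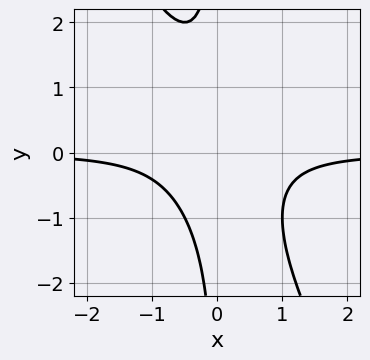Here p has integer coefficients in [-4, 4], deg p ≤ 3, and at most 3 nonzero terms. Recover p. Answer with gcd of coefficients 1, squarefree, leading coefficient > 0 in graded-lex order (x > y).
First, degree: the shape is more complex than any degree-2 curve, so deg p = 3.
Next, reading off the gridlines: the curve avoids every integer y-axis point in the box; no x-intercept at any integer in the box.
Finally, the integer polynomial consistent with all of this is the stated p.

2*x^2*y + x*y^2 + 1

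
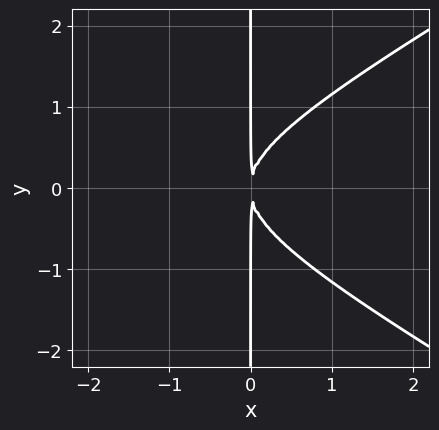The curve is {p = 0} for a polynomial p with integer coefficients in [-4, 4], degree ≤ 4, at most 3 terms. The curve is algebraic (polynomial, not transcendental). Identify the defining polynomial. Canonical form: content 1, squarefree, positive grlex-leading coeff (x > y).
x^3 - 3*x*y^2 + 3*x^2

The degree is 3 — the shape is more complex than any degree-2 curve.
Symmetries: it's symmetric under y → −y, forcing even powers of y.
Checking where it meets the axes: every point of the y-axis in the box is on the curve.
Together with the visible shape, these determine p as stated.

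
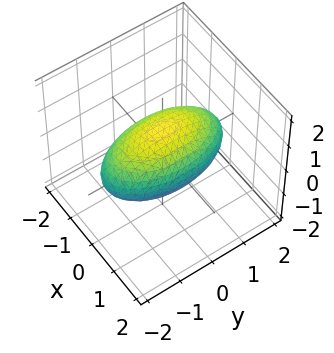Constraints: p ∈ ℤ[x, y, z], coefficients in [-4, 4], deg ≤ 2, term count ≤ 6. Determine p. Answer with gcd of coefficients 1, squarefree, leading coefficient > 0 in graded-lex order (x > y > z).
The degree is 2 — bounded and convex; a quadric.
Symmetries: it's symmetric under x → −x, forcing even powers of x; the y ↦ −y reflection is a symmetry, so y appears only in even powers; the z ↦ −z reflection is a symmetry, so z appears only in even powers.
From the visible intercepts: the x-axis gridline crossings are at x ∈ {-1, 1}; the z-axis gridline crossings are at z ∈ {-1, 1}.
These observations pin down the coefficients.

3*x^2 + y^2 + 3*z^2 - 3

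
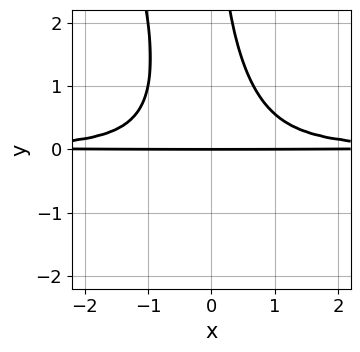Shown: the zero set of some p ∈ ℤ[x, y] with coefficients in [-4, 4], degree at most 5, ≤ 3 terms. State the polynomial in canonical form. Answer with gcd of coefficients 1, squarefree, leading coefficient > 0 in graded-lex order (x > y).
deg p = 4.
From the visible intercepts: the visible x-axis segment lies entirely on the curve; it meets the y-axis at y = 0 (among the integer gridlines).
These observations pin down the coefficients.

3*x^2*y^2 + x*y^3 - 2*y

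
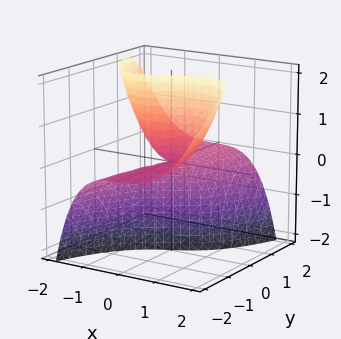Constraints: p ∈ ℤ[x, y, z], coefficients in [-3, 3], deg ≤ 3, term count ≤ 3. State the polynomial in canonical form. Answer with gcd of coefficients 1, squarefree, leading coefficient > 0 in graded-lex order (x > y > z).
x^3 - x*z + 2*y*z

First, deg p = 3. A generic line meets the surface in up to 3 points.
Next, from the visible intercepts: every point of the z-axis in the box is on the surface; one x-axis crossing is at x = 0; the visible y-axis segment lies entirely on the surface.
Finally, fitting integer coefficients to these (and the overall shape) gives p.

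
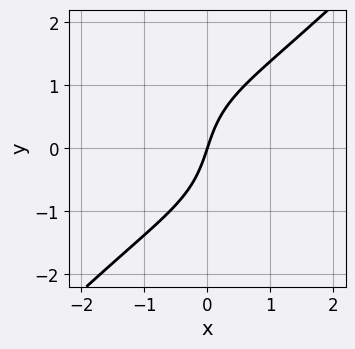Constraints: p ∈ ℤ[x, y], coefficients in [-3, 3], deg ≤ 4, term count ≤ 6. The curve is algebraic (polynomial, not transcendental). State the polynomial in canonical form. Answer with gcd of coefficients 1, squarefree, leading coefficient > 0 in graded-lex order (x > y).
x^3 - y^3 + 3*x - y

1. deg p = 3.
2. Against the integer gridlines: it meets the y-axis at y = 0 (among the integer gridlines); it meets the x-axis at x = 0 (among the integer gridlines).
3. Matching integer coefficients to the picture gives p.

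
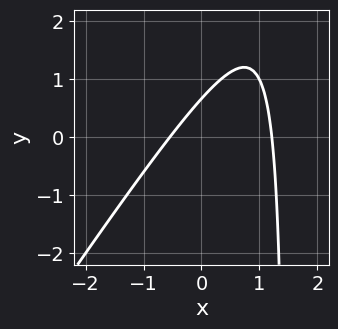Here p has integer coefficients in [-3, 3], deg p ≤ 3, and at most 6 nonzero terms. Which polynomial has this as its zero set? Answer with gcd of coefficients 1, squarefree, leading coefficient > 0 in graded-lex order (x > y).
3*x^2 - 2*x*y - 2*x + 3*y - 2

First, deg p = 2.
Finally, matching integer coefficients to the picture gives p.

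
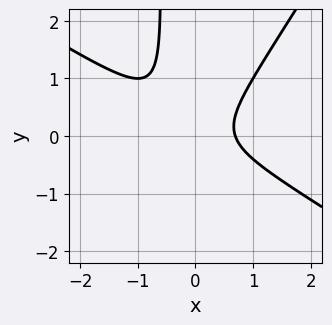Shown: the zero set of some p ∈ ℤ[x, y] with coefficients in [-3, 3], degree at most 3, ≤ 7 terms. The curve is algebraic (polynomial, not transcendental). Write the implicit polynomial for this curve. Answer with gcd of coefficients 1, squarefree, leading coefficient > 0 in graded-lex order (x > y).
3*x^3 + 3*x^2*y - 3*x*y^2 - 2*y^2 - 1

The degree is 3 — the shape is more complex than any degree-2 curve.
Checking where it meets the axes: the curve avoids every integer y-axis point in the box.
Assembling these constraints gives the stated polynomial.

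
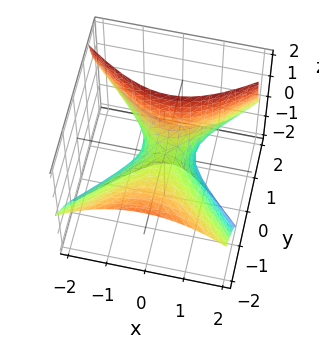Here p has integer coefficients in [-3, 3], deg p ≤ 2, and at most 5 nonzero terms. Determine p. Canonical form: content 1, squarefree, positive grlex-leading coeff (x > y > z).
2*x^2 - 2*y^2 - 3*y*z + 2*z

deg p = 2. A generic line meets the surface in up to 2 points.
Observable constraints: it meets the x-axis at x = 0 (among the integer gridlines); it meets the z-axis at z = 0 (among the integer gridlines).
Putting this together gives p.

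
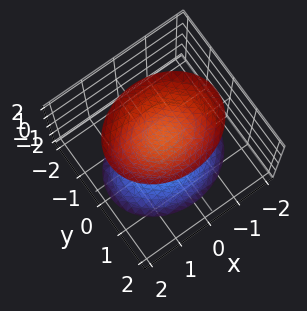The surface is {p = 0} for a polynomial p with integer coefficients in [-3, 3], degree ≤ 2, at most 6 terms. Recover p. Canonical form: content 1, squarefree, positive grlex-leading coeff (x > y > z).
(a) I count 2 distinct pieces. They look like related sheets of one shape, so recover p as a whole.
(b) The degree is 2 — two sheets facing apart; a quadric.
(c) Symmetries: it's symmetric under z → −z, forcing even powers of z; it's symmetric under y → −y, forcing even powers of y; the x ↦ −x reflection is a symmetry, so x appears only in even powers.
(d) Observable constraints: the surface avoids every integer y-axis point in the box; the surface avoids every integer x-axis point in the box.
(e) Putting this together gives p.

2*x^2 + 3*y^2 - 2*z^2 + 3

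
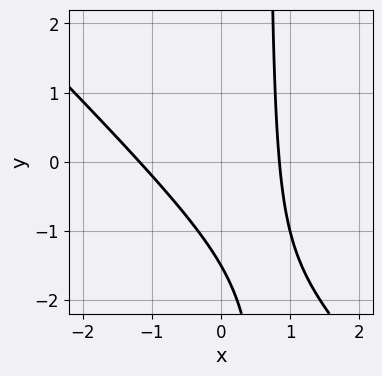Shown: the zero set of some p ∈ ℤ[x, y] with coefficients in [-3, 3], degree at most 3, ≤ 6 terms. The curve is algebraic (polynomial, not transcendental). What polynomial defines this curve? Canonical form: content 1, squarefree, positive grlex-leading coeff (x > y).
3*x^2 + 3*x*y + x - 2*y - 3

First, the degree is 2 — the shape is more complex than any degree-1 curve.
Finally, matching integer coefficients to the picture gives p.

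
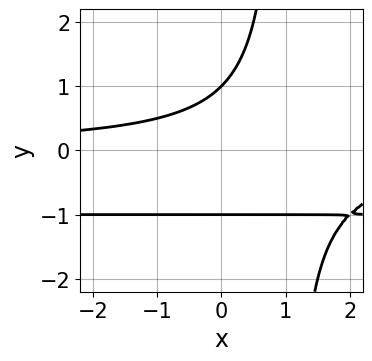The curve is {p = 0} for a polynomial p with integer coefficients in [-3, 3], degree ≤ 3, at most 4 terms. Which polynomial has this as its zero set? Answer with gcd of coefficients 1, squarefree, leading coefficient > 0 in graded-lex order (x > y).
x*y^2 + x*y - y^2 + 1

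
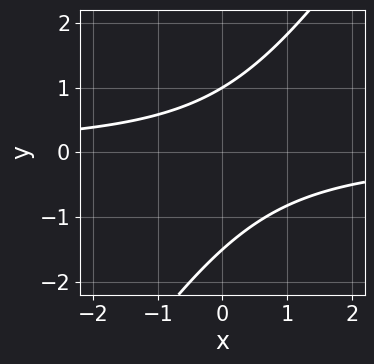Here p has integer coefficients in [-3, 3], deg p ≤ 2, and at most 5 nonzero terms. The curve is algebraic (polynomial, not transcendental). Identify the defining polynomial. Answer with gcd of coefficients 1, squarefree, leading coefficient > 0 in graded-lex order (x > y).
(a) deg p = 2. The shape is more complex than any degree-1 curve.
(b) Against the integer gridlines: one y-axis crossing is at y = 1; no x-intercept at any integer in the box.
(c) Matching integer coefficients to the picture gives p.

3*x*y - 2*y^2 - y + 3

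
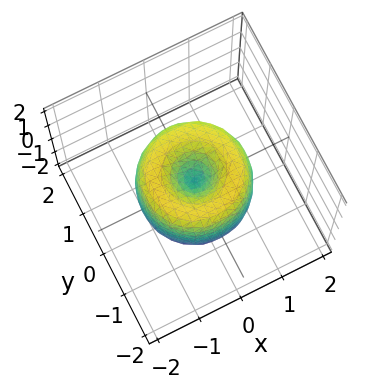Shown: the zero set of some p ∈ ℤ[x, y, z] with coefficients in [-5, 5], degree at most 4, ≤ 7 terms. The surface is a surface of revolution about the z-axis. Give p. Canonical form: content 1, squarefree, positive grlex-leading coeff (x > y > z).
2*x^4 + 4*x^2*y^2 + 2*y^4 - 3*x^2 - 3*y^2 + z^2

deg p = 4.
By symmetry, the z-axis is an axis of rotation, so x and y enter only as x² + y².
Checking where it meets the axes: it meets the z-axis at z = 0 (among the integer gridlines); a circular section at z = 0 has radius between 1 and 2.
The integer polynomial consistent with all of this is the stated p.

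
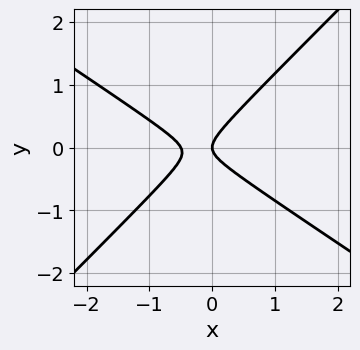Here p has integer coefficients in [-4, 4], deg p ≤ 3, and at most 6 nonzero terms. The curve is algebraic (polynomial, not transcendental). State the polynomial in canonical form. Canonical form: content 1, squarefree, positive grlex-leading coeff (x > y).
First, deg p = 2. The shape is more complex than any degree-1 curve.
Next, from the axis intercepts and sections: it meets the y-axis at y = 0 (among the integer gridlines); one x-axis crossing is at x = 0.
Finally, assembling these constraints gives the stated polynomial.

2*x^2 + x*y - 3*y^2 + x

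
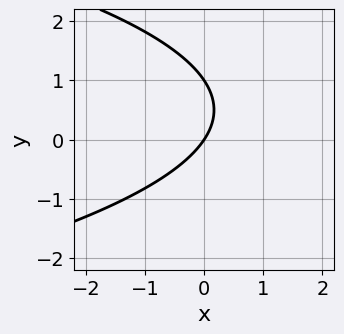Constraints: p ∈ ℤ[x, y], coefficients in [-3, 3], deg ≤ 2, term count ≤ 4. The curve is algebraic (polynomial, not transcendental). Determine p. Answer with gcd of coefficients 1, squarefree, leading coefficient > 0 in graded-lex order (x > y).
2*y^2 + 3*x - 2*y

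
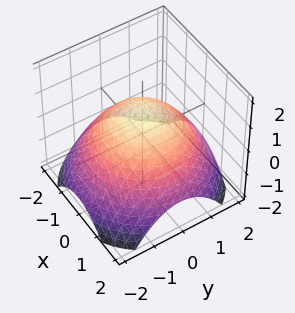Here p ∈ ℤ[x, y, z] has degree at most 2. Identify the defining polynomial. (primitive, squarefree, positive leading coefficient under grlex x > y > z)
Degree: a generic line meets the surface in up to 2 points, so deg p = 2.
Symmetries: rotational symmetry about the z-axis ⇒ p depends on x, y only through x² + y².
From the visible intercepts: it meets the z-axis at z = 1 (among the integer gridlines); a circular section at z = 0 has radius between 1 and 2.
Solving for integer coefficients yields p as stated.

x^2 + y^2 + 2*z - 2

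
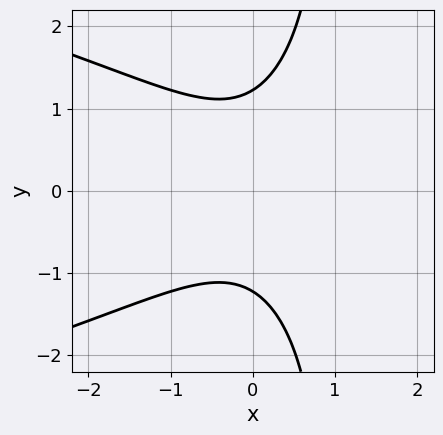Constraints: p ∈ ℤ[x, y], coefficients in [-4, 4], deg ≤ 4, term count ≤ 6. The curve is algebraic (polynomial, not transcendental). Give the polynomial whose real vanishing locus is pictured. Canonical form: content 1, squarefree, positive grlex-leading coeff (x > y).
(a) The degree is 3 — the shape is more complex than any degree-2 curve.
(b) Symmetries: the y ↦ −y reflection is a symmetry, so y appears only in even powers.
(c) Against the integer gridlines: it misses every integer gridline on the x-axis.
(d) Solving for integer coefficients yields p as stated.

2*x*y^2 + 3*x^2 - 2*y^2 + 3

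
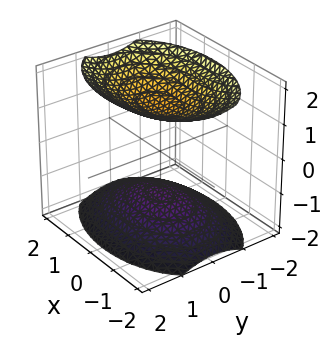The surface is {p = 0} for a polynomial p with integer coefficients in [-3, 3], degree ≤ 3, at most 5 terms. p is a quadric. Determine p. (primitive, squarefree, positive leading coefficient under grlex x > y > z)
x^2 + 2*y^2 - 2*z^2 + 3

(a) There are 2 components.
(b) Degree: two separate bowl-shaped sheets opening away from each other; a quadric, so deg p = 2.
(c) Symmetries: mirror symmetry x ↦ −x ⇒ only even powers of x; the z ↦ −z reflection is a symmetry, so z appears only in even powers; the y ↦ −y reflection is a symmetry, so y appears only in even powers.
(d) Against the integer gridlines: the surface avoids every integer y-axis point in the box; no x-intercept at any integer in the box.
(e) Fitting integer coefficients to these (and the overall shape) gives p.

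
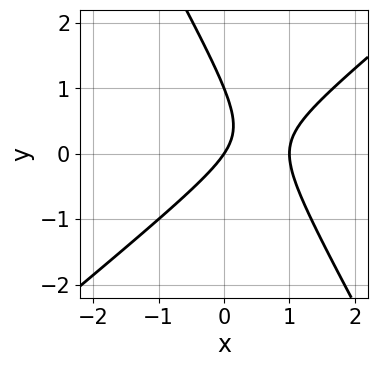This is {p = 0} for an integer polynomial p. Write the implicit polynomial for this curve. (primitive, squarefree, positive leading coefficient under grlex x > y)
deg p = 2. No degree-1 curve has this shape.
From the axis intercepts and sections: the x-axis gridline crossings are at x ∈ {0, 1}; the y-axis gridline crossings are at y ∈ {0, 1}.
Together with the visible shape, these determine p as stated.

3*x^2 - 2*x*y - 2*y^2 - 3*x + 2*y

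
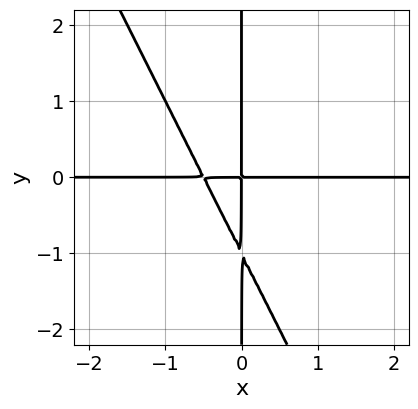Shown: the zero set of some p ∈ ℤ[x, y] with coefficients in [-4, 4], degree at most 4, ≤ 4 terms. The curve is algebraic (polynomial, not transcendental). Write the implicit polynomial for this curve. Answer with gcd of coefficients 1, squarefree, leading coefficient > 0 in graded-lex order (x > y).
2*x^2*y + x*y^2 + x*y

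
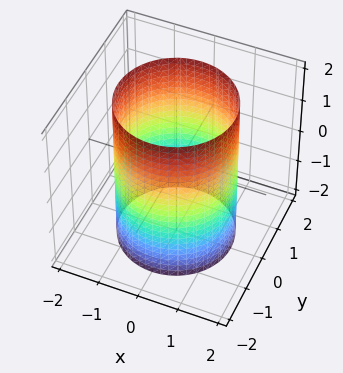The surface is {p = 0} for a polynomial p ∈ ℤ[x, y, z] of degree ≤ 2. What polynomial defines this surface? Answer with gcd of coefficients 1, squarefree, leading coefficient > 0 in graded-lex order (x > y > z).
x^2 + y^2 - 2

(a) The degree is 2 — constant cross-section along one axis; a quadric.
(b) Symmetries: it's symmetric under z → −z, forcing even powers of z; the surface is invariant under rotation about z: p = q(x² + y², z).
(c) Checking where it meets the axes: it misses every integer gridline on the z-axis; a circular section at z = -1 has radius between 1 and 2.
(d) Assembling these constraints gives the stated polynomial.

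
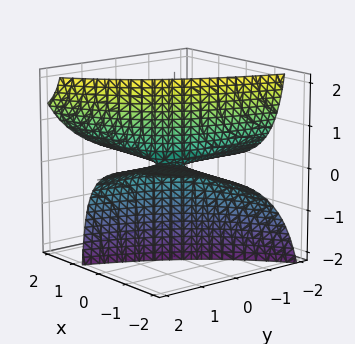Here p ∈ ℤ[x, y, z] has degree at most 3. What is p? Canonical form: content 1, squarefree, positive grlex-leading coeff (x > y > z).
x*y - 3*x*z + 2*y*z - z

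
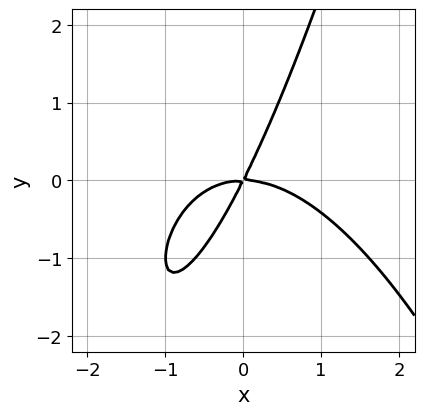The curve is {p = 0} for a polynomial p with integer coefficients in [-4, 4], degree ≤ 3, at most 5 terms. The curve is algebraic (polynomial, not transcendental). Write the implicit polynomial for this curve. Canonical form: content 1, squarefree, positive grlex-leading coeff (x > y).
1. The degree is 3 — the shape is more complex than any degree-2 curve.
2. Checking where it meets the axes: one y-axis crossing is at y = 0; it meets the x-axis at x = 0 (among the integer gridlines).
3. Solving for integer coefficients yields p as stated.

x^3 + 2*x*y - y^2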